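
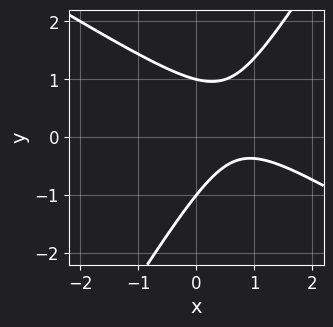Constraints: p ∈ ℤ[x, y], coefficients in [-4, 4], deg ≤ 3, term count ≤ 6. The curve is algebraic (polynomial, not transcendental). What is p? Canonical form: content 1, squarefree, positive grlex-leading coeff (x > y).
2*x^2 + 2*x*y - 2*y^2 - 3*x + 2

Degree: the shape is more complex than any degree-1 curve, so deg p = 2.
Reading off the gridlines: the curve avoids every integer x-axis point in the box; the y-axis gridline crossings are at y ∈ {-1, 1}.
Matching integer coefficients to the picture gives p.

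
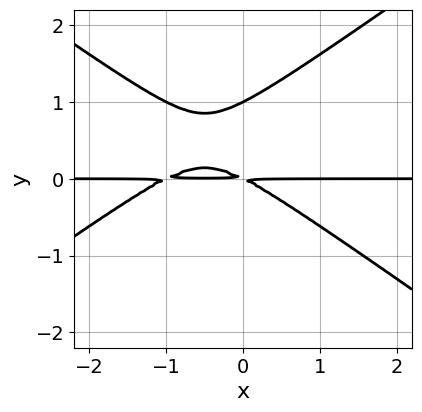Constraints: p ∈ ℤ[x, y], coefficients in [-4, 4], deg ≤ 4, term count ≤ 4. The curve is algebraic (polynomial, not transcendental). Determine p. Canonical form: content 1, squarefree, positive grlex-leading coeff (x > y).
x^2*y - 2*y^3 + x*y + 2*y^2

1. The degree is 3 — a generic line meets the curve in up to 3 points.
2. Against the integer gridlines: it crosses the y-axis at the gridline y = 1; the visible x-axis segment lies entirely on the curve.
3. Together with the visible shape, these determine p as stated.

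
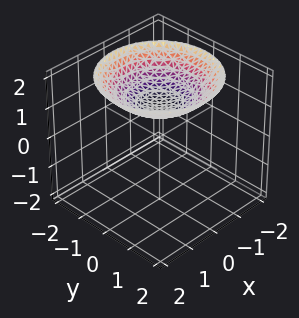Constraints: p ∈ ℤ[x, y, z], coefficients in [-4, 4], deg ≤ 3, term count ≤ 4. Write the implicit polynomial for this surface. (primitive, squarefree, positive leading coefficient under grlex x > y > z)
1. Degree: the shape is more complex than any degree-1 surface, so deg p = 2.
2. By symmetry, every cross-section ⟂ z is a circle, so x, y appear only via x² + y².
3. From the axis intercepts and sections: a circular section at z = 2 has radius between 1 and 2; it crosses the z-axis at the gridline z = 1; it misses every integer gridline on the x-axis.
4. Together with the visible shape, these determine p as stated.

x^2 + y^2 - 3*z + 3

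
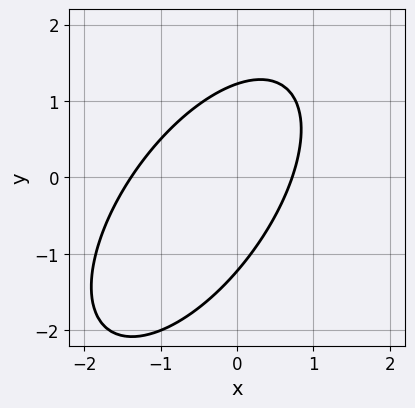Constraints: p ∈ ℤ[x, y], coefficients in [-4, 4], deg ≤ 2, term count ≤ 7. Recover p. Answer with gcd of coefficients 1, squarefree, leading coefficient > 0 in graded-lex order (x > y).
1. deg p = 2.
2. Putting this together gives p.

3*x^2 - 3*x*y + 2*y^2 + 2*x - 3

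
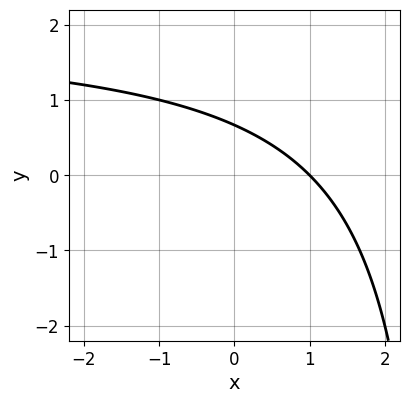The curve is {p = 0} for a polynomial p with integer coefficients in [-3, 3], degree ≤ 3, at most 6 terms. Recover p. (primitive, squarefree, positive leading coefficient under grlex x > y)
x*y - 2*x - 3*y + 2

(a) Degree: no degree-1 curve has this shape, so deg p = 2.
(b) From the visible intercepts: it crosses the x-axis at the gridline x = 1.
(c) Matching integer coefficients to the picture gives p.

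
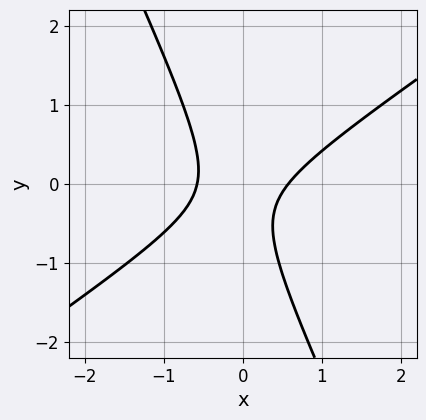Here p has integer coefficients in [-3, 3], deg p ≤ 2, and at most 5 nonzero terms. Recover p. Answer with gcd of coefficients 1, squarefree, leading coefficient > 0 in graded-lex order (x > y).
deg p = 2. A generic line meets the curve in up to 2 points.
Reading off the gridlines: no y-intercept at any integer in the box.
Solving for integer coefficients yields p as stated.

3*x^2 - 3*x*y - 2*y^2 - y - 1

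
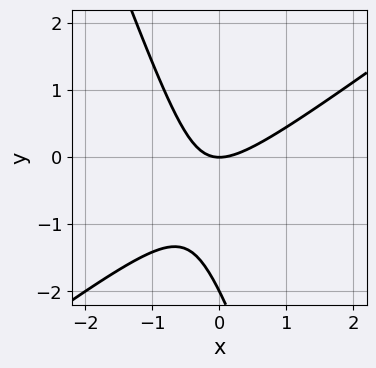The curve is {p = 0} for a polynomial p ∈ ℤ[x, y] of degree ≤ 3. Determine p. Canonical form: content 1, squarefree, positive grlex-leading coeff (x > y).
2*x^2 - 2*x*y - y^2 - 2*y

First, deg p = 2. No degree-1 curve has this shape.
Next, from the visible intercepts: the y-axis gridline crossings are at y ∈ {-2, 0}; it meets the x-axis at x = 0 (among the integer gridlines).
Finally, assembling these constraints gives the stated polynomial.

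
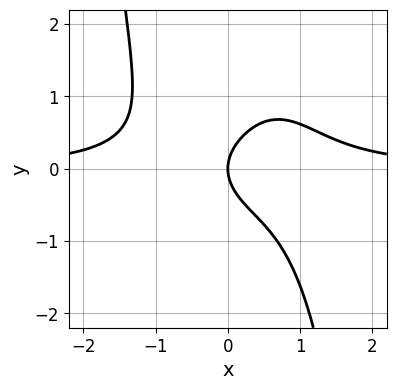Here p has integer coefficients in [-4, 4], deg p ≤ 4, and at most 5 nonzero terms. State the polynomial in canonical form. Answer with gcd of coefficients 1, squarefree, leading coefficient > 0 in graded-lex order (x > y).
x^3*y + y^2 - x

(a) The degree is 4 — the shape is more complex than any degree-3 curve.
(b) From the axis intercepts and sections: one y-axis crossing is at y = 0; it crosses the x-axis at the gridline x = 0.
(c) The integer polynomial consistent with all of this is the stated p.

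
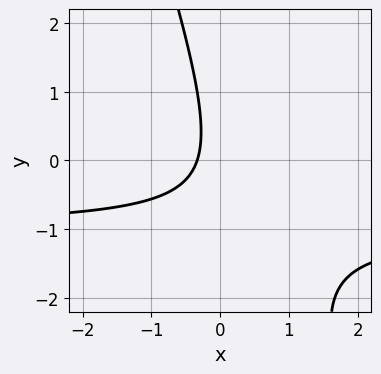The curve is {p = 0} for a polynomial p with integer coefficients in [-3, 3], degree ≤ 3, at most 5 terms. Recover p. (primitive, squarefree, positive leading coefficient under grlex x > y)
(a) Degree: no degree-1 curve has this shape, so deg p = 2.
(b) Observable constraints: no y-intercept at any integer in the box.
(c) Together with the visible shape, these determine p as stated.

3*x*y + y^2 + 3*x + 1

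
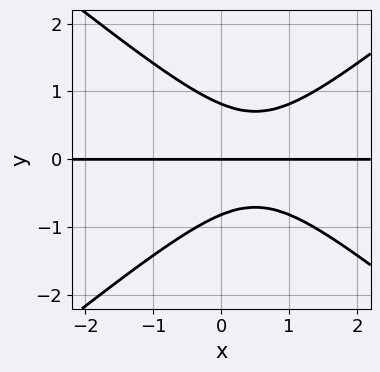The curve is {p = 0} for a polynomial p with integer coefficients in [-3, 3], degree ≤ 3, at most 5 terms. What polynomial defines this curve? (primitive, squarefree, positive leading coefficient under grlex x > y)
(a) deg p = 3.
(b) Against the integer gridlines: every point of the x-axis in the box is on the curve; it crosses the y-axis at the gridline y = 0.
(c) Putting this together gives p.

2*x^2*y - 3*y^3 - 2*x*y + 2*y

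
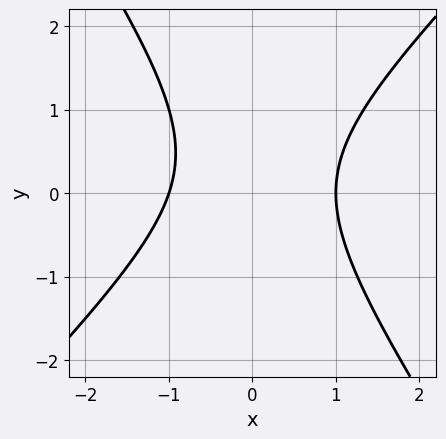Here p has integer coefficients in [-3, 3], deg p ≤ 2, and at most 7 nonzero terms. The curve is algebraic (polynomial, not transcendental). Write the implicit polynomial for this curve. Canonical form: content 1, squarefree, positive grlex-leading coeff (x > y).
3*x^2 - x*y - 2*y^2 + y - 3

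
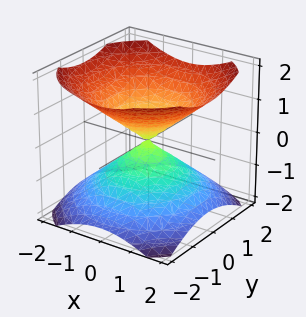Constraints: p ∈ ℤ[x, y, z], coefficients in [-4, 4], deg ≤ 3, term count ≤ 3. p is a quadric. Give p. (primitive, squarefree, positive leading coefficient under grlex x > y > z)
2*x^2 + 2*y^2 - 3*z^2

(a) I count 2 distinct pieces. Treating them together as one polynomial.
(b) deg p = 2. Two nappes meeting at a single point; a quadric.
(c) Symmetries: it's symmetric under z → −z, forcing even powers of z; the z-axis is an axis of rotation, so x and y enter only as x² + y².
(d) From the visible intercepts: it meets the y-axis at y = 0 (among the integer gridlines); a circular section at z = 1 has radius between 1 and 2; it meets the x-axis at x = 0 (among the integer gridlines).
(e) Fitting integer coefficients to these (and the overall shape) gives p.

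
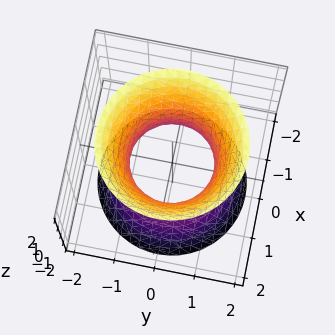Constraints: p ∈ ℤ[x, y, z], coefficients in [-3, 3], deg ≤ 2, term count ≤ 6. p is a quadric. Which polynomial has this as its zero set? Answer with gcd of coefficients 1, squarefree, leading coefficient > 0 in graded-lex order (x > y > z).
First, degree: an hourglass — one-sheet hyperboloid; a quadric, so deg p = 2.
Then, symmetry: the z-axis is an axis of rotation, so x and y enter only as x² + y²; it's symmetric under z → −z, forcing even powers of z.
Then, checking where it meets the axes: the x-axis gridline crossings are at x ∈ {-1, 1}; the y-axis gridline crossings are at y ∈ {-1, 1}; it misses every integer gridline on the z-axis.
Finally, these observations pin down the coefficients.

2*x^2 + 2*y^2 - z^2 - 2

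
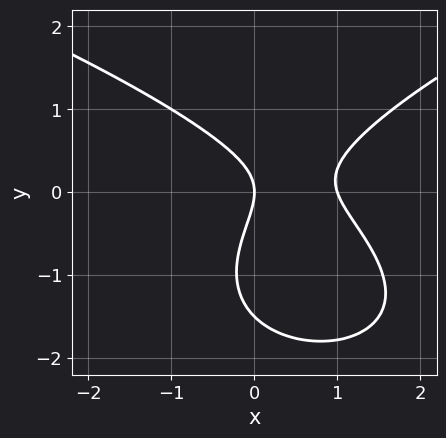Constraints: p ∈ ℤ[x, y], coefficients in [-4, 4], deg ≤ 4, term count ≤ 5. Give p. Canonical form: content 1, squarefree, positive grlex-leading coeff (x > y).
2*y^3 - 3*x^2 - x*y + 3*y^2 + 3*x

(a) deg p = 3.
(b) From the axis intercepts and sections: it meets the y-axis at y = 0 (among the integer gridlines); among the integer gridlines, it crosses the x-axis at x ∈ {0, 1}.
(c) Assembling these constraints gives the stated polynomial.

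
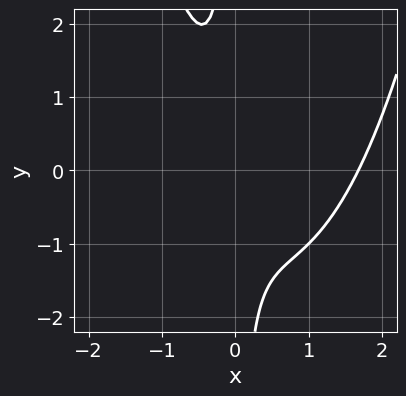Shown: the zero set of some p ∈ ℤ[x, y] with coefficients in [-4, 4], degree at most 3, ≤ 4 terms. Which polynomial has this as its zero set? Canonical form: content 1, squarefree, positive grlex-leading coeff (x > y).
(a) Degree: the shape is more complex than any degree-2 curve, so deg p = 3.
(b) Against the integer gridlines: the curve avoids every integer y-axis point in the box.
(c) Assembling these constraints gives the stated polynomial.

2*x^3 - 3*x^2 - 2*x*y - 1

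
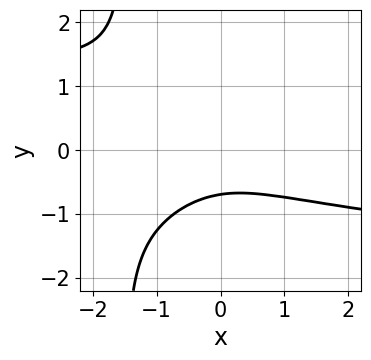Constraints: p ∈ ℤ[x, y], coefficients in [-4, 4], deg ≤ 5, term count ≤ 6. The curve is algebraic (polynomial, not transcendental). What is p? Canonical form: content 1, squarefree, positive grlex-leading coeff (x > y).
First, degree: no degree-3 curve has this shape, so deg p = 4.
Then, against the integer gridlines: it misses every integer gridline on the x-axis.
Finally, assembling these constraints gives the stated polynomial.

2*x*y^3 + 3*y^3 + x^2 + 1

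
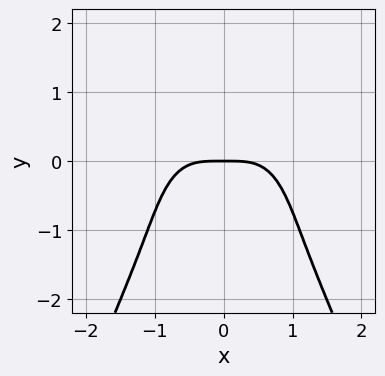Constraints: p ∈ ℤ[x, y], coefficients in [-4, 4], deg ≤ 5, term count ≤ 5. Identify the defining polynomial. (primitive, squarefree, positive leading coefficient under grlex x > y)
3*x^4 + 2*x^2*y + y^3 + 2*y^2 + 3*y

First, degree: a generic line meets the curve in up to 4 points, so deg p = 4.
Next, symmetries: it's symmetric under x → −x, forcing even powers of x.
Then, against the integer gridlines: one y-axis crossing is at y = 0; it meets the x-axis at x = 0 (among the integer gridlines).
Finally, the integer polynomial consistent with all of this is the stated p.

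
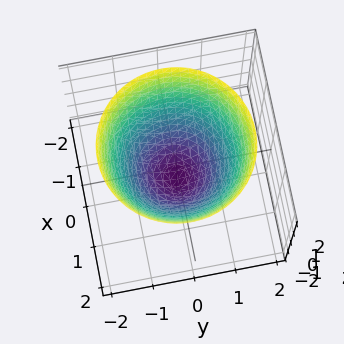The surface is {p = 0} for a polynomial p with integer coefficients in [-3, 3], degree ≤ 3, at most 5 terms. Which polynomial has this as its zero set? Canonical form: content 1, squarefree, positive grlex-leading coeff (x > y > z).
1. deg p = 2. A generic line meets the surface in up to 2 points.
2. Symmetries: the z-axis is an axis of rotation, so x and y enter only as x² + y².
3. From the axis intercepts and sections: the x-axis gridline crossings are at x ∈ {-1, 1}; one z-axis crossing is at z = -1; among the integer gridlines, it crosses the y-axis at y ∈ {-1, 1}; a circular section at z = 2 has radius between 1 and 2.
4. Together with the visible shape, these determine p as stated.

x^2 + y^2 - z - 1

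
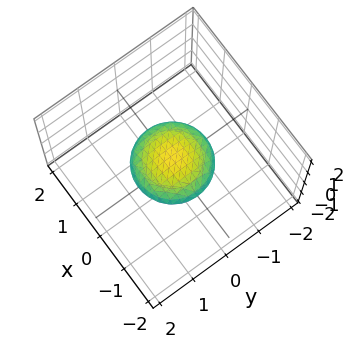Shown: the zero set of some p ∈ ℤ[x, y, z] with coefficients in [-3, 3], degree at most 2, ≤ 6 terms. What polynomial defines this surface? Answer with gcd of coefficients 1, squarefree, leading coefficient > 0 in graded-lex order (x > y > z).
1. Degree: bounded and convex; a quadric, so deg p = 2.
2. Symmetries: rotational symmetry about the z-axis ⇒ p depends on x, y only through x² + y²; the z ↦ −z reflection is a symmetry, so z appears only in even powers.
3. Against the integer gridlines: a circular section at z = 0 has radius exactly 1; among the integer gridlines, it crosses the y-axis at y ∈ {-1, 1}; the x-axis gridline crossings are at x ∈ {-1, 1}.
4. The integer polynomial consistent with all of this is the stated p.

x^2 + y^2 + 3*z^2 - 1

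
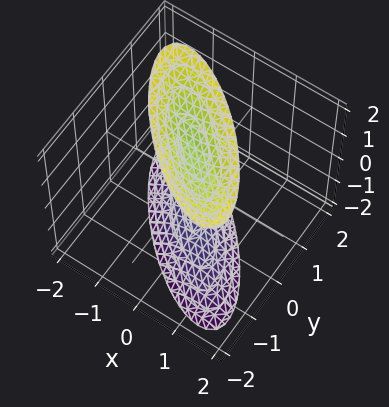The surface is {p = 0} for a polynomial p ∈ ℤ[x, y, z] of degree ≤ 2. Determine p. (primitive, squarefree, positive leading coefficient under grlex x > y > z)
2*x^2 + 3*x*y + 2*y^2 - z^2 + 2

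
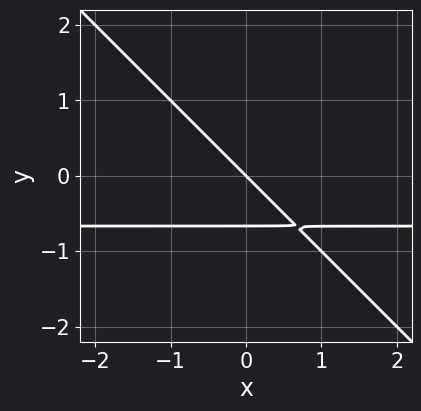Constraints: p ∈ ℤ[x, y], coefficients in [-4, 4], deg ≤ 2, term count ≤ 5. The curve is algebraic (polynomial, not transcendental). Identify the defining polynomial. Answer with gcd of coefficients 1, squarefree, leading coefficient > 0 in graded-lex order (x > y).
3*x*y + 3*y^2 + 2*x + 2*y

1. Degree: a generic line meets the curve in up to 2 points, so deg p = 2.
2. From the visible intercepts: it meets the x-axis at x = 0 (among the integer gridlines); one y-axis crossing is at y = 0.
3. Together with the visible shape, these determine p as stated.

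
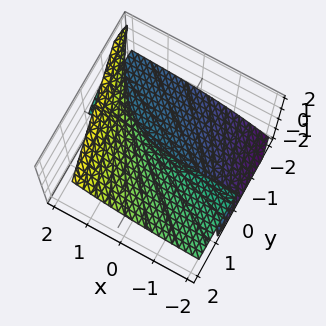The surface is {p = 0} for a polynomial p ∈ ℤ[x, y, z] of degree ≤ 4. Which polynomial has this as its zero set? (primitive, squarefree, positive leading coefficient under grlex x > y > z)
Degree: no degree-2 surface has this shape, so deg p = 3.
Reading off the gridlines: it meets the y-axis at y = 0 (among the integer gridlines); every point of the x-axis in the box is on the surface; it meets the z-axis at z = 0 (among the integer gridlines).
Putting this together gives p.

3*x*z^2 - 3*z^3 + z^2 + 3*y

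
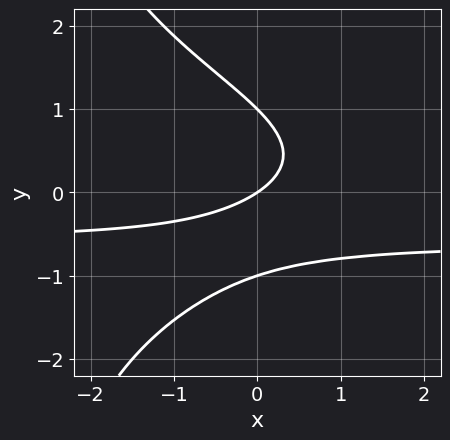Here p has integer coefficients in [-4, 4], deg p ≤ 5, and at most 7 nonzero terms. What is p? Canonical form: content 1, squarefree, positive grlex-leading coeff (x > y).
1. The degree is 4 — a generic line meets the curve in up to 4 points.
2. From the axis intercepts and sections: among the integer gridlines, it crosses the y-axis at y ∈ {-1, 0, 1}; one x-axis crossing is at x = 0.
3. Fitting integer coefficients to these (and the overall shape) gives p.

x*y^3 + 3*y^3 + 3*x*y + 2*x - 3*y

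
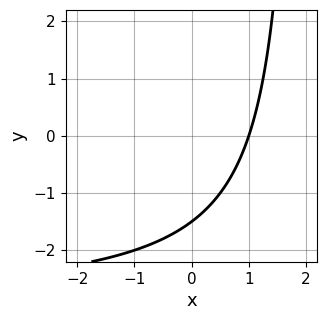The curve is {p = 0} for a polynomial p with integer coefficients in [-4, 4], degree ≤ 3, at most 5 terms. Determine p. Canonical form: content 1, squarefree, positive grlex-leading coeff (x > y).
x*y + 3*x - 2*y - 3

1. deg p = 2. No degree-1 curve has this shape.
2. Reading off the gridlines: it crosses the x-axis at the gridline x = 1.
3. Together with the visible shape, these determine p as stated.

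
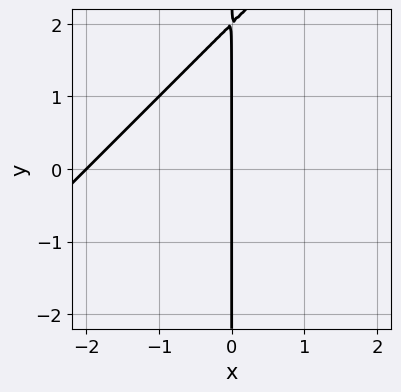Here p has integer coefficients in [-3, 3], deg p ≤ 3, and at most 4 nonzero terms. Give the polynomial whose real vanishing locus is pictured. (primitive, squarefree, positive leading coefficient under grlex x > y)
Degree: a generic line meets the curve in up to 2 points, so deg p = 2.
Against the integer gridlines: the visible y-axis segment lies entirely on the curve; among the integer gridlines, it crosses the x-axis at x ∈ {-2, 0}.
Solving for integer coefficients yields p as stated.

x^2 - x*y + 2*x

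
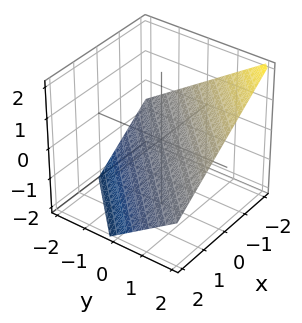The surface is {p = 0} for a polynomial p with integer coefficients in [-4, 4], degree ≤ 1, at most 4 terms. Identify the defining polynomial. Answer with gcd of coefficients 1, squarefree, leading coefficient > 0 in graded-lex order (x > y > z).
Degree: every cross-section is a straight line — this is a plane, so deg p = 1.
Checking where it meets the axes: it meets the x-axis at x = -1 (among the integer gridlines); it meets the y-axis at y = 1 (among the integer gridlines).
Fitting integer coefficients to these (and the overall shape) gives p.

2*x - 2*y + 3*z + 2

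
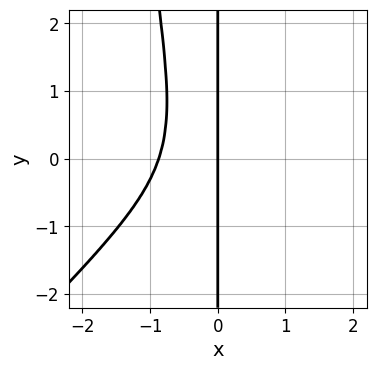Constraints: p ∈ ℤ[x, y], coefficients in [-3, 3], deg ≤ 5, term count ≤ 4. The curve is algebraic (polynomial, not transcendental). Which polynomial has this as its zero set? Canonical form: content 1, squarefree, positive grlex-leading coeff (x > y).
3*x^4 - 3*x^3*y + x*y^2 + 2*x

deg p = 4. The shape is more complex than any degree-3 curve.
Against the integer gridlines: it meets the x-axis at x = 0 (among the integer gridlines); every point of the y-axis in the box is on the curve.
These observations pin down the coefficients.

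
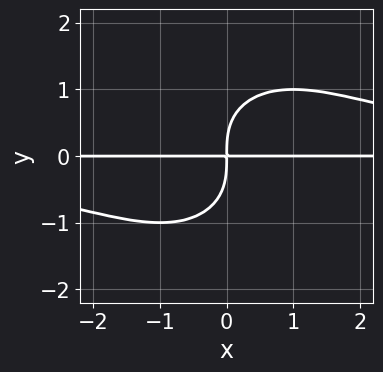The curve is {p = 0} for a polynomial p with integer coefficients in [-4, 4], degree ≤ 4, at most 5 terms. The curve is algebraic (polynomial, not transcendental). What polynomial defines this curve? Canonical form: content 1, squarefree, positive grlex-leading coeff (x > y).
x^2*y^2 + y^4 - 2*x*y

First, the degree is 4 — a generic line meets the curve in up to 4 points.
Next, checking where it meets the axes: the visible x-axis segment lies entirely on the curve.
Finally, putting this together gives p.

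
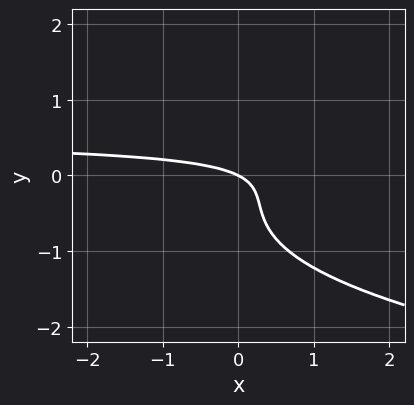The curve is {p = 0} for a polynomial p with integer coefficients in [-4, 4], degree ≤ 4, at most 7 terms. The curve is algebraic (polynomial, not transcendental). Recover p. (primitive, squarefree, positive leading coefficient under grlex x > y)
3*y^3 - 2*x*y + 3*y^2 + x + 2*y

The degree is 3 — a generic line meets the curve in up to 3 points.
Against the integer gridlines: one y-axis crossing is at y = 0; one x-axis crossing is at x = 0.
Fitting integer coefficients to these (and the overall shape) gives p.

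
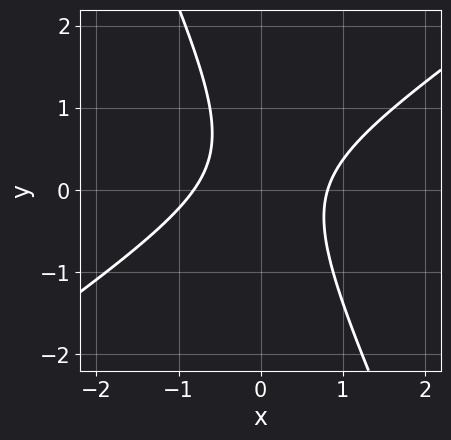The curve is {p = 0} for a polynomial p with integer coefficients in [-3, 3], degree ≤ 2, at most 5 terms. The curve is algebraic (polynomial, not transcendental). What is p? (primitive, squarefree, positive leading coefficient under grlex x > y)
3*x^2 - 3*x*y - 2*y^2 + y - 2

(a) Degree: a generic line meets the curve in up to 2 points, so deg p = 2.
(b) Checking where it meets the axes: the curve avoids every integer y-axis point in the box.
(c) Solving for integer coefficients yields p as stated.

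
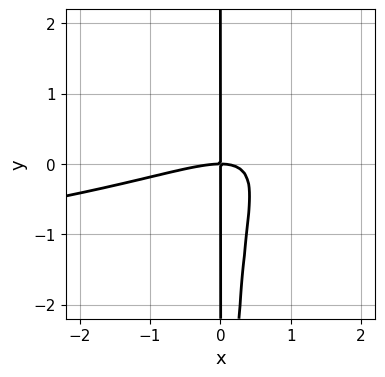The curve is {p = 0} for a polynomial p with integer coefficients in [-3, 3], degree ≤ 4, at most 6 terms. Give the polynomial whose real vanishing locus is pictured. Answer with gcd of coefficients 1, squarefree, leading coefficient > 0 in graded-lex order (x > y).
2*x^2*y^2 + x^3 - 3*x^2*y + 2*x*y

(a) Degree: no degree-3 curve has this shape, so deg p = 4.
(b) From the axis intercepts and sections: it meets the x-axis at x = 0 (among the integer gridlines); every point of the y-axis in the box is on the curve.
(c) Fitting integer coefficients to these (and the overall shape) gives p.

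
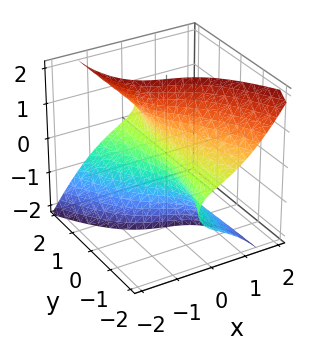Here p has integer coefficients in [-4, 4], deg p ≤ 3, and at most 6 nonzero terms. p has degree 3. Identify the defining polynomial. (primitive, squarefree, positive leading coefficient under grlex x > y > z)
2*x^3 - y^2*z + 2*y*z^2 + 3*x

First, the degree is 3 — the shape is more complex than any degree-2 surface.
Next, reading off the gridlines: every point of the z-axis in the box is on the surface; the visible y-axis segment lies entirely on the surface; it meets the x-axis at x = 0 (among the integer gridlines).
Finally, solving for integer coefficients yields p as stated.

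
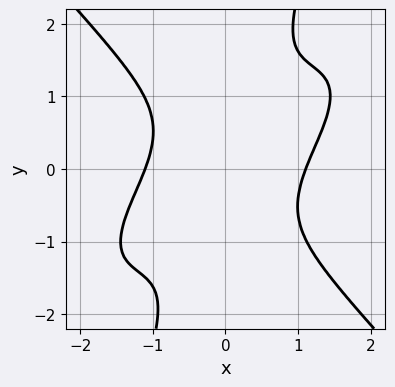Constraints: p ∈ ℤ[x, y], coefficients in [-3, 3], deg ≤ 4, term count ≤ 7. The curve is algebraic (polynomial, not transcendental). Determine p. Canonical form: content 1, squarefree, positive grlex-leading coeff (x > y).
First, deg p = 4. The shape is more complex than any degree-3 curve.
Next, from the axis intercepts and sections: no y-intercept at any integer in the box.
Finally, these observations pin down the coefficients.

2*x^4 - 3*x^3*y + 3*x*y^3 - y^4 - 3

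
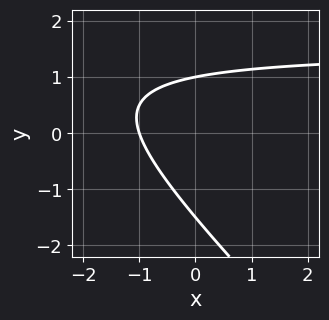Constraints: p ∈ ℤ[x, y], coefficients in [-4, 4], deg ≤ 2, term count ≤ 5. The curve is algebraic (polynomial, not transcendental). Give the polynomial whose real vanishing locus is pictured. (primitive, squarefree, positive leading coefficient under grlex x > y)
First, degree: a generic line meets the curve in up to 2 points, so deg p = 2.
Then, reading off the gridlines: it meets the x-axis at x = -1 (among the integer gridlines); it crosses the y-axis at the gridline y = 1.
Finally, fitting integer coefficients to these (and the overall shape) gives p.

2*x*y + 2*y^2 - 3*x + y - 3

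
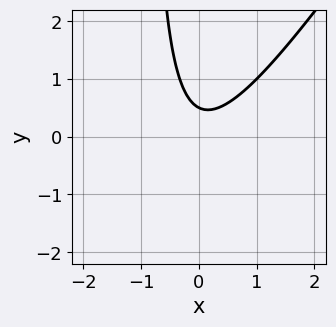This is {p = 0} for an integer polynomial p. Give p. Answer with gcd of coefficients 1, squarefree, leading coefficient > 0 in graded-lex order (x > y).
3*x^2 - 2*x*y - 2*y + 1

deg p = 2. A generic line meets the curve in up to 2 points.
Reading off the gridlines: the curve avoids every integer x-axis point in the box.
Together with the visible shape, these determine p as stated.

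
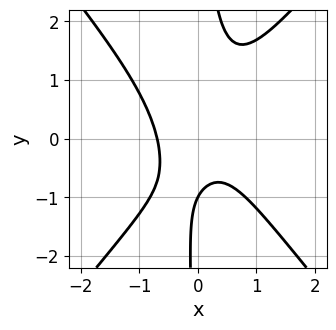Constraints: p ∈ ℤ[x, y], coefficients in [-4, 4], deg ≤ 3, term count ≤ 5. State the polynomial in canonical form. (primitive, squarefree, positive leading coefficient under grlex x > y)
3*x^3 - 2*x*y^2 + y + 1

(a) deg p = 3. No degree-2 curve has this shape.
(b) Observable constraints: it meets the y-axis at y = -1 (among the integer gridlines).
(c) The integer polynomial consistent with all of this is the stated p.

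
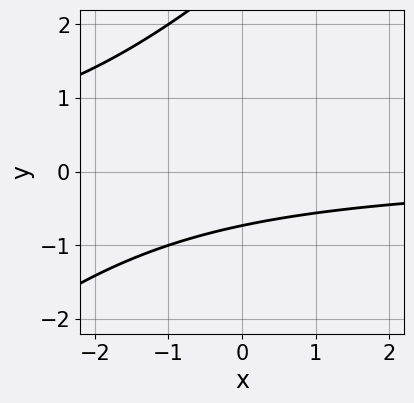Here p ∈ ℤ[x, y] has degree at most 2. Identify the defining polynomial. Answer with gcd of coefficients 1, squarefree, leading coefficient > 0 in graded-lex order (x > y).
First, degree: a generic line meets the curve in up to 2 points, so deg p = 2.
Next, observable constraints: no x-intercept at any integer in the box.
Finally, matching integer coefficients to the picture gives p.

x*y - y^2 + 2*y + 2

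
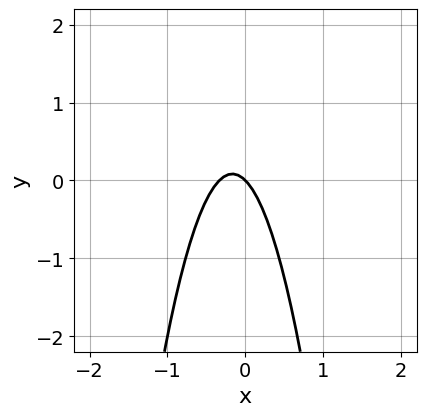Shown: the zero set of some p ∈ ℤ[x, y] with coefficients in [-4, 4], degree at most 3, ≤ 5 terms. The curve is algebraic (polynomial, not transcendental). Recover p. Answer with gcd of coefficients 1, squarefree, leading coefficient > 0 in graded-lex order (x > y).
3*x^2 + x + y

1. The degree is 2 — the shape is more complex than any degree-1 curve.
2. Checking where it meets the axes: it meets the x-axis at x = 0 (among the integer gridlines); one y-axis crossing is at y = 0.
3. Together with the visible shape, these determine p as stated.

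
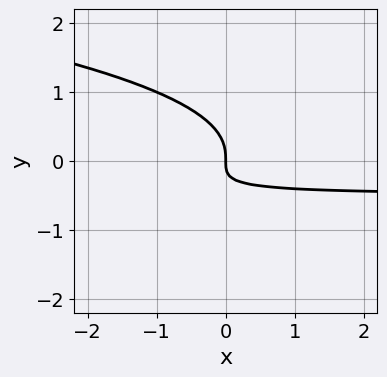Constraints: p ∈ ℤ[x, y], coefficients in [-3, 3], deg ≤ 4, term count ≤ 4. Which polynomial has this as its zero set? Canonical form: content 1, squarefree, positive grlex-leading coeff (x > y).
3*y^3 + 2*x*y + x

(a) The degree is 3 — no degree-2 curve has this shape.
(b) From the visible intercepts: one y-axis crossing is at y = 0; it meets the x-axis at x = 0 (among the integer gridlines).
(c) Together with the visible shape, these determine p as stated.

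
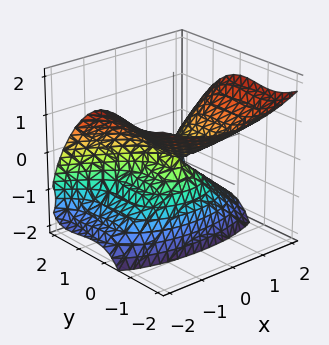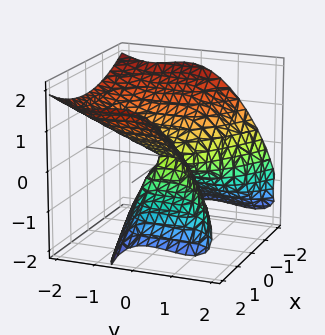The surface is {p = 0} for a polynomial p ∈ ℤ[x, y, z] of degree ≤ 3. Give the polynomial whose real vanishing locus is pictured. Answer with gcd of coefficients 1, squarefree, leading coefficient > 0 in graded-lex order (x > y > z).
2*y^3 + 3*y^2*z + y*z^2 - 2*x^2 + 3*z^2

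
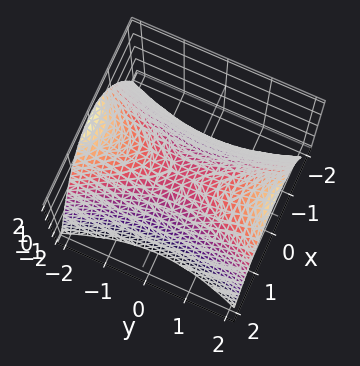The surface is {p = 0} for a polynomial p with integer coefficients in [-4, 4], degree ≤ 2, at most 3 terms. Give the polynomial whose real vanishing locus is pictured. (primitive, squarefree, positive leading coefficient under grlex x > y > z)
3*x^2 - y^2 + 3*z

First, deg p = 2. A saddle surface; a quadric.
Next, symmetries: the x ↦ −x reflection is a symmetry, so x appears only in even powers; mirror symmetry y ↦ −y ⇒ only even powers of y.
Then, checking where it meets the axes: it crosses the x-axis at the gridline x = 0; it meets the y-axis at y = 0 (among the integer gridlines).
Finally, solving for integer coefficients yields p as stated.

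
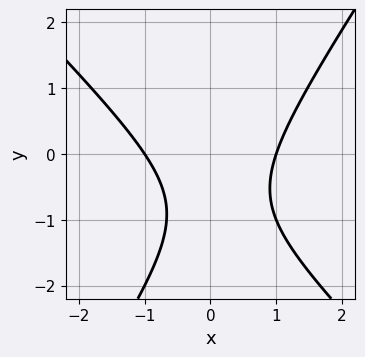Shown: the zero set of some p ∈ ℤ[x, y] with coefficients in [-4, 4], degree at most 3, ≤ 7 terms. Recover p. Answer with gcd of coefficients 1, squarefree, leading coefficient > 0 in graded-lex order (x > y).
3*x^2 + x*y - 2*y^2 - 3*y - 3

First, the degree is 2 — a generic line meets the curve in up to 2 points.
Next, checking where it meets the axes: the curve avoids every integer y-axis point in the box; among the integer gridlines, it crosses the x-axis at x ∈ {-1, 1}.
Finally, these observations pin down the coefficients.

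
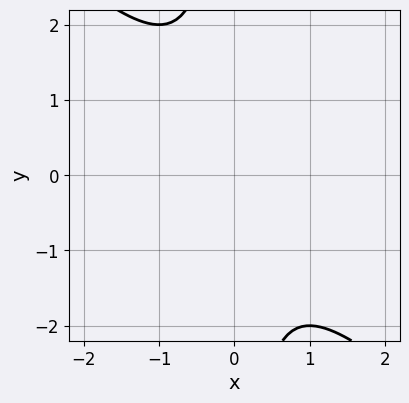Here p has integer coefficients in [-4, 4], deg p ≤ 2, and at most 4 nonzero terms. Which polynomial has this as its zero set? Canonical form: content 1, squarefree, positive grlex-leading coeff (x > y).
x^2 + x*y + 1

The degree is 2 — a generic line meets the curve in up to 2 points.
From the visible intercepts: no x-intercept at any integer in the box; the curve avoids every integer y-axis point in the box.
Assembling these constraints gives the stated polynomial.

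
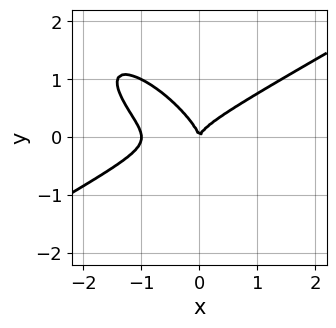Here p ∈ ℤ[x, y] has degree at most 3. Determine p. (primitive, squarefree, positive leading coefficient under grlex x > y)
First, the degree is 3 — no degree-2 curve has this shape.
Next, against the integer gridlines: among the integer gridlines, it crosses the x-axis at x ∈ {-1, 0}; it meets the y-axis at y = 0 (among the integer gridlines).
Finally, fitting integer coefficients to these (and the overall shape) gives p.

x^3 - 2*x*y^2 - 2*y^3 + x^2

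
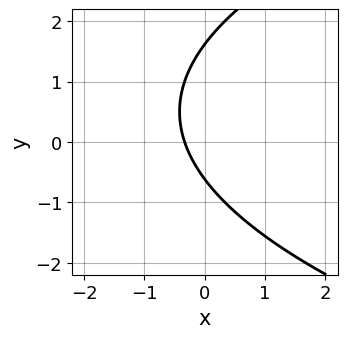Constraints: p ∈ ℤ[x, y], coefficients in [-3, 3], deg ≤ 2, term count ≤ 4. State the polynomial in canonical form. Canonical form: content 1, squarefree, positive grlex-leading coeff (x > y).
Degree: the shape is more complex than any degree-1 curve, so deg p = 2.
Matching integer coefficients to the picture gives p.

y^2 - 3*x - y - 1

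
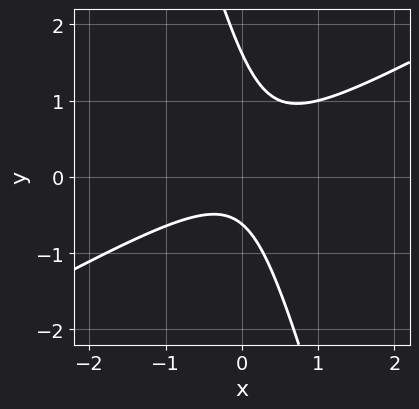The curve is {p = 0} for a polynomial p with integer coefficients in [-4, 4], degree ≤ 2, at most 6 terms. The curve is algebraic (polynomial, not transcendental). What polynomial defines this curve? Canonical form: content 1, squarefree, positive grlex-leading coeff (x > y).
First, deg p = 2. A generic line meets the curve in up to 2 points.
Then, checking where it meets the axes: it misses every integer gridline on the x-axis.
Finally, assembling these constraints gives the stated polynomial.

2*x^2 - 3*x*y - y^2 + y + 1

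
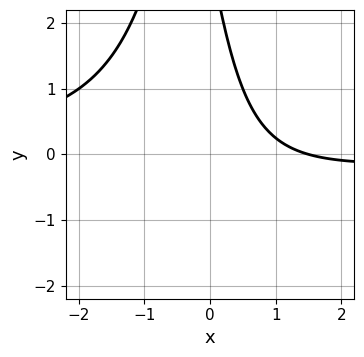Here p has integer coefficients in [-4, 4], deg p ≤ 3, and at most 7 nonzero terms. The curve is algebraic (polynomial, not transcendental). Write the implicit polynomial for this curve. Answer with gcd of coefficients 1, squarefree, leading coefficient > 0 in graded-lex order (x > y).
2*x^2*y + x*y + 2*x + y - 3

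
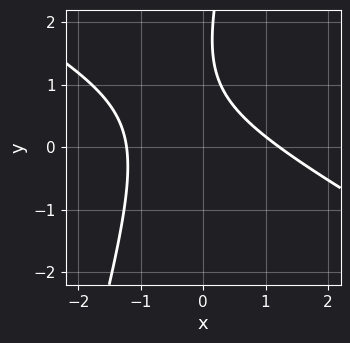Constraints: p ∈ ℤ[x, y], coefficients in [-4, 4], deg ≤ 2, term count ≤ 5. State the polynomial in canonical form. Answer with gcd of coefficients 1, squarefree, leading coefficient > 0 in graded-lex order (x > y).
First, degree: the shape is more complex than any degree-1 curve, so deg p = 2.
Then, checking where it meets the axes: it misses every integer gridline on the y-axis.
Finally, solving for integer coefficients yields p as stated.

2*x^2 + 3*x*y - y^2 + 3*y - 3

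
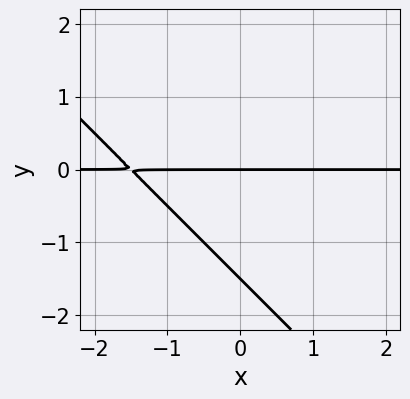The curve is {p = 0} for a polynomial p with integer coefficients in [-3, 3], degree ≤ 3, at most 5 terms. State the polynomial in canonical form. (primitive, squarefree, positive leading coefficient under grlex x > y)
2*x*y + 2*y^2 + 3*y

First, the degree is 2 — no degree-1 curve has this shape.
Next, from the axis intercepts and sections: every point of the x-axis in the box is on the curve; one y-axis crossing is at y = 0.
Finally, assembling these constraints gives the stated polynomial.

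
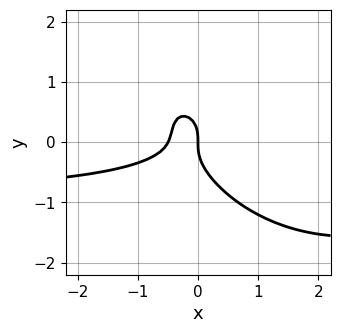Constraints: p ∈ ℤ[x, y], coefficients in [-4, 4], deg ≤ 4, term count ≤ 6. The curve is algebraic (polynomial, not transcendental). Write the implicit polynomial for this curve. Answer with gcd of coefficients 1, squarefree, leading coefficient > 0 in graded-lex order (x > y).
2*x^2*y + 2*x*y^2 + 2*y^3 + 2*x^2 + x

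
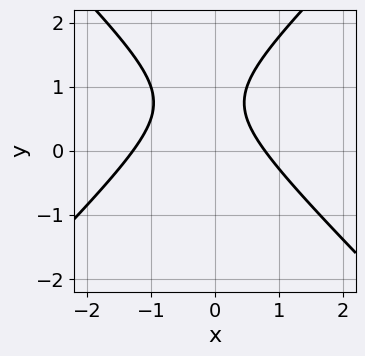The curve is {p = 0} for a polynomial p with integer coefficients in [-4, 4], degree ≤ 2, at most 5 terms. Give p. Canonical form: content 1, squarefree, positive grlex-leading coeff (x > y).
(a) Degree: the shape is more complex than any degree-1 curve, so deg p = 2.
(b) From the axis intercepts and sections: the curve avoids every integer y-axis point in the box.
(c) These observations pin down the coefficients.

2*x^2 - 2*y^2 + x + 3*y - 2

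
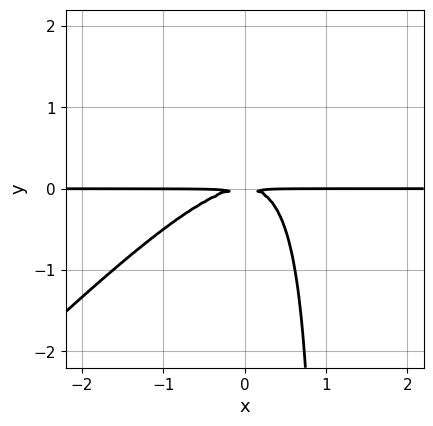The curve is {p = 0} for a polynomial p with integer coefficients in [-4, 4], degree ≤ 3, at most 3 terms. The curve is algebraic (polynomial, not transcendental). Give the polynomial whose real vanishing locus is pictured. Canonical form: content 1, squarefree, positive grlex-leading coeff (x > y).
Degree: a generic line meets the curve in up to 3 points, so deg p = 3.
Observable constraints: the visible x-axis segment lies entirely on the curve.
Putting this together gives p.

x^2*y - x*y^2 + y^2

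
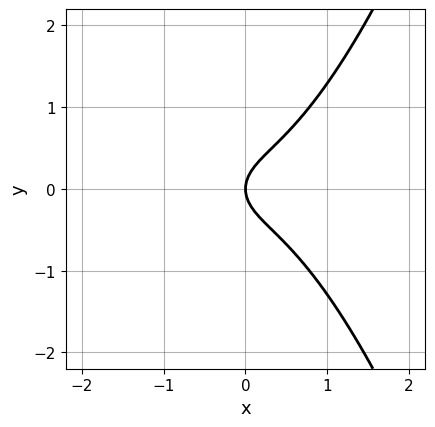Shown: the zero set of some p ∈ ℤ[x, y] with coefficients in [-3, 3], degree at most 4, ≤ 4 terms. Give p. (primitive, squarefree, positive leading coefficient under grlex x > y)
3*x^3 - 3*y^2 + 2*x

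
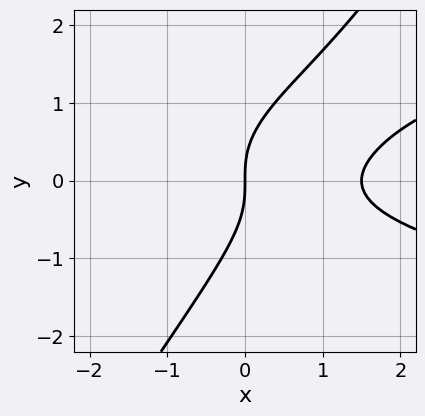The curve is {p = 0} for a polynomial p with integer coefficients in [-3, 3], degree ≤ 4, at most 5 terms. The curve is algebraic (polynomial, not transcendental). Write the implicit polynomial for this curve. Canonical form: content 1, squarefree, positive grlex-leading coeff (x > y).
3*x*y^2 - 2*y^3 - 2*x^2 + 3*x

1. deg p = 3.
2. Against the integer gridlines: one x-axis crossing is at x = 0; it crosses the y-axis at the gridline y = 0.
3. Putting this together gives p.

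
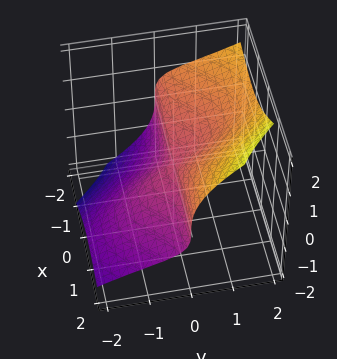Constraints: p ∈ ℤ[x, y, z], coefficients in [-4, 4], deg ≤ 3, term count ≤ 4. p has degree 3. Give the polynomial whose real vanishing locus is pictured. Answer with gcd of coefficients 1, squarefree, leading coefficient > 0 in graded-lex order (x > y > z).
1. deg p = 3. A generic line meets the surface in up to 3 points.
2. Observable constraints: it meets the y-axis at y = 0 (among the integer gridlines); it meets the z-axis at z = 0 (among the integer gridlines).
3. Together with the visible shape, these determine p as stated. Check: (2, 0, 0) on the x-axis lies on the surface, and p(2, 0, 0) = 0. ✓

2*x^2*y + 3*x*y*z + y^3 - 3*z^3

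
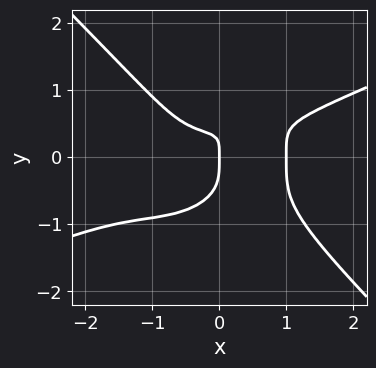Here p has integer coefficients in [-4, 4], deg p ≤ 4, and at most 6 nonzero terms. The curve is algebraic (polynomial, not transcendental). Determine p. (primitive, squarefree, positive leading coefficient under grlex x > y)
x^4 - 2*x^3*y - 3*y^4 + 2*x*y - x

First, the degree is 4 — a generic line meets the curve in up to 4 points.
Next, reading off the gridlines: among the integer gridlines, it crosses the x-axis at x ∈ {0, 1}; one y-axis crossing is at y = 0.
Finally, together with the visible shape, these determine p as stated.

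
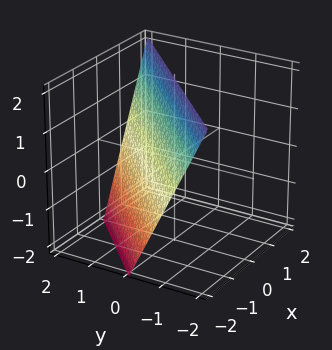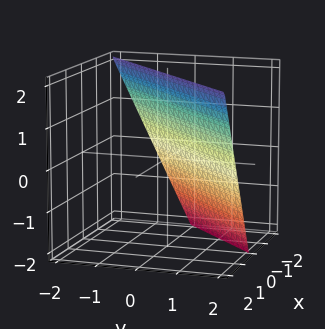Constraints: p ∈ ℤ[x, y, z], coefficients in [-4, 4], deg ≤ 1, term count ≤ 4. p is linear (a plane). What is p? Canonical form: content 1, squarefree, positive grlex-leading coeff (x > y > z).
1. Degree: every cross-section is a straight line — this is a plane, so deg p = 1.
2. From the visible intercepts: it meets the z-axis at z = 2 (among the integer gridlines); it meets the x-axis at x = -1 (among the integer gridlines); it crosses the y-axis at the gridline y = 1.
3. These observations pin down the coefficients.

2*x - 2*y - z + 2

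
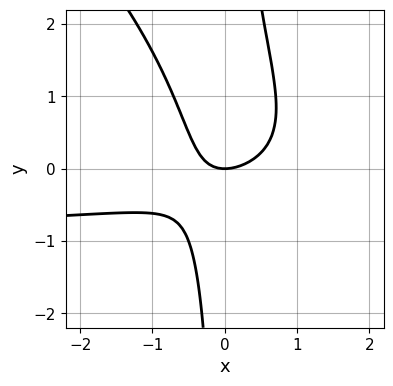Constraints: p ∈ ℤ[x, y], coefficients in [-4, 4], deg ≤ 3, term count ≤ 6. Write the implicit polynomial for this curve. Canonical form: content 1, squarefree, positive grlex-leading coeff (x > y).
x^2*y + x*y^2 + x^2 - x*y - y

Degree: no degree-2 curve has this shape, so deg p = 3.
Observable constraints: it crosses the x-axis at the gridline x = 0; it meets the y-axis at y = 0 (among the integer gridlines).
Solving for integer coefficients yields p as stated.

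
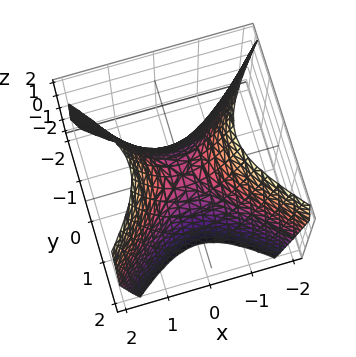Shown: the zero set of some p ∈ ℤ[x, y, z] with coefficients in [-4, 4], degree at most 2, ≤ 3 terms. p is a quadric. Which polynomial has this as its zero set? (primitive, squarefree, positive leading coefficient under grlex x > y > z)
3*x^2 - 3*y^2 - 2*z

Degree: a hyperbolic paraboloid; a quadric, so deg p = 2.
Symmetries: the y ↦ −y reflection is a symmetry, so y appears only in even powers; mirror symmetry x ↦ −x ⇒ only even powers of x.
Reading off the gridlines: it crosses the x-axis at the gridline x = 0; one z-axis crossing is at z = 0.
Solving for integer coefficients yields p as stated.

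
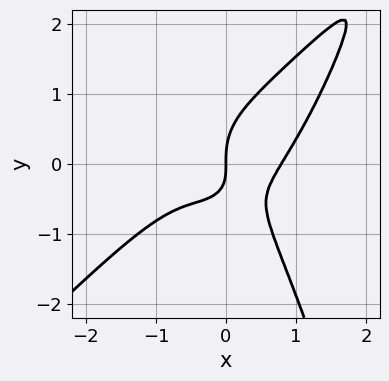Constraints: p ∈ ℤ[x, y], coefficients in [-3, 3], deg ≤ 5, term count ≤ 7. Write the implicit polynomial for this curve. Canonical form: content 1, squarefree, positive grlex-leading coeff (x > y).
2*x^4 - 2*x^3*y + y^3 - x*y - x

(a) deg p = 4.
(b) Checking where it meets the axes: one x-axis crossing is at x = 0; one y-axis crossing is at y = 0.
(c) Putting this together gives p.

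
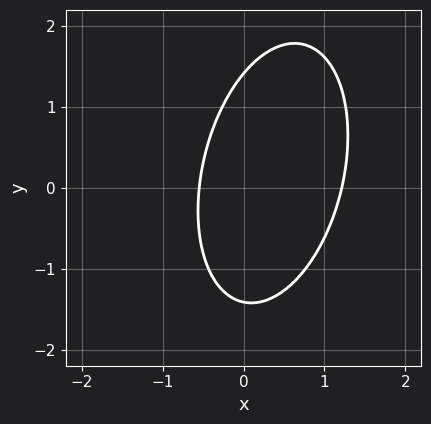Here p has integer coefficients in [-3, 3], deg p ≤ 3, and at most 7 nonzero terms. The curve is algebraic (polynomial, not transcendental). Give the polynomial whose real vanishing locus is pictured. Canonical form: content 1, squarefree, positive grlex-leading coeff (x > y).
deg p = 2. The shape is more complex than any degree-1 curve.
Matching integer coefficients to the picture gives p.

3*x^2 - x*y + y^2 - 2*x - 2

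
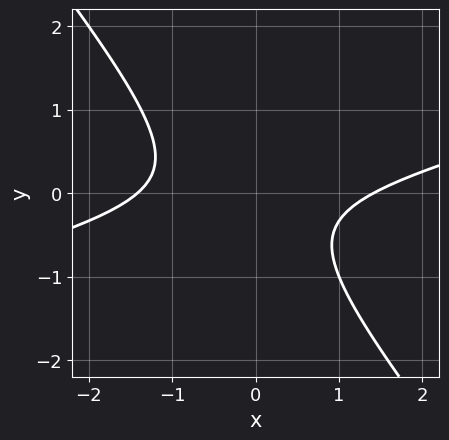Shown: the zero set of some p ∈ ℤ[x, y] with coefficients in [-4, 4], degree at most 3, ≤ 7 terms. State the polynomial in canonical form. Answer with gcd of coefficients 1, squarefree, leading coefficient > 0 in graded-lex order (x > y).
x^2 - 3*x*y - 3*y^2 - y - 2

1. Degree: no degree-1 curve has this shape, so deg p = 2.
2. Against the integer gridlines: the curve avoids every integer y-axis point in the box.
3. The integer polynomial consistent with all of this is the stated p.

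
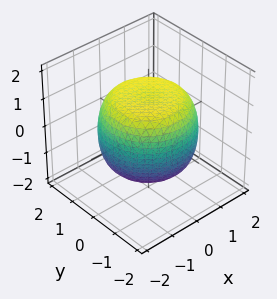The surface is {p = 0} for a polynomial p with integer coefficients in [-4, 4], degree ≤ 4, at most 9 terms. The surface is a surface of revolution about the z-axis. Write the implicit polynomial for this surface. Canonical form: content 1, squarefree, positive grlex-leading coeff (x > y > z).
x^4 + 2*x^2*y^2 + y^4 - x^2 - y^2 + 2*z^2 - 3

(a) deg p = 4. No degree-3 surface has this shape.
(b) Symmetry: the z-axis is an axis of rotation, so x and y enter only as x² + y².
(c) Checking where it meets the axes: a circular section at z = 1 has radius between 1 and 2.
(d) Solving for integer coefficients yields p as stated.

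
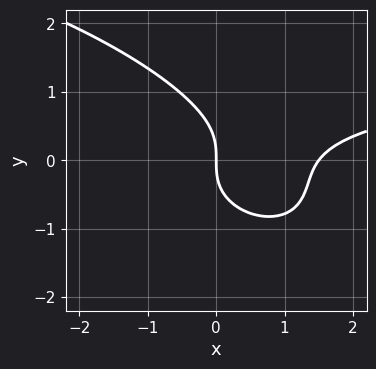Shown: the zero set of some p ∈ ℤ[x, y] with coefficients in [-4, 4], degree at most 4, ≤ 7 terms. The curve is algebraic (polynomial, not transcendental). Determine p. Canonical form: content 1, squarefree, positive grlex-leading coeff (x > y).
x^2*y + 2*x*y^2 + 3*y^3 - 2*x^2 + 3*x

The degree is 3 — no degree-2 curve has this shape.
Reading off the gridlines: one x-axis crossing is at x = 0; it crosses the y-axis at the gridline y = 0.
Assembling these constraints gives the stated polynomial.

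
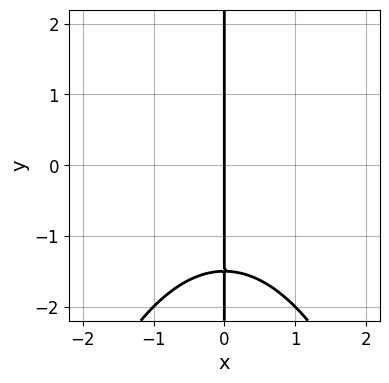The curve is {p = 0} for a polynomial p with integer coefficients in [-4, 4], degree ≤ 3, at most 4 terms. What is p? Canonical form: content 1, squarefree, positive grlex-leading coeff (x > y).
x^3 + 2*x*y + 3*x

First, degree: no degree-2 curve has this shape, so deg p = 3.
Then, from the axis intercepts and sections: every point of the y-axis in the box is on the curve; one x-axis crossing is at x = 0.
Finally, the integer polynomial consistent with all of this is the stated p.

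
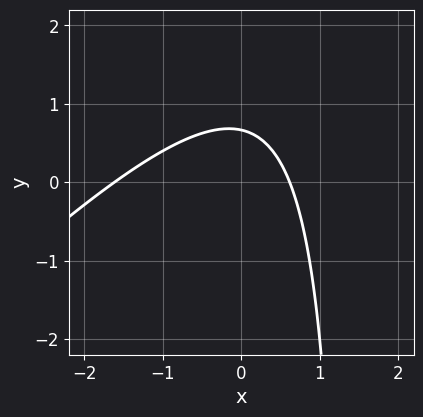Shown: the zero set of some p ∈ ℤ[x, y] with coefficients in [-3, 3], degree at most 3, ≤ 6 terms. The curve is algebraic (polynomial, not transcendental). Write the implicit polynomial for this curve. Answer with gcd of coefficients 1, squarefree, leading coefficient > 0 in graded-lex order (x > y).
2*x^2 - 2*x*y + 2*x + 3*y - 2

deg p = 2. A generic line meets the curve in up to 2 points.
The integer polynomial consistent with all of this is the stated p.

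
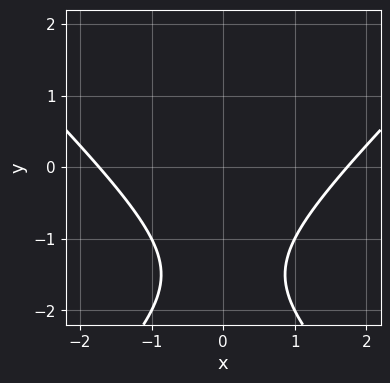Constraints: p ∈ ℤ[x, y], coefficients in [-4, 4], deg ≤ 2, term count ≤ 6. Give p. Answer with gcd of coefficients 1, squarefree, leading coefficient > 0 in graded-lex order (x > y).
1. deg p = 2.
2. Symmetries: the x ↦ −x reflection is a symmetry, so x appears only in even powers.
3. Observable constraints: it misses every integer gridline on the y-axis.
4. Putting this together gives p.

x^2 - y^2 - 3*y - 3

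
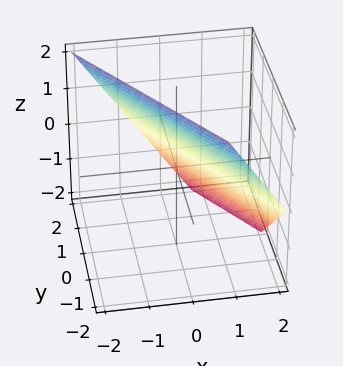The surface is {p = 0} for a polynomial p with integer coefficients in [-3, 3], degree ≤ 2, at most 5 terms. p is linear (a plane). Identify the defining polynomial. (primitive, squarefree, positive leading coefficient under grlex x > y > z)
The degree is 1 — every cross-section is a straight line — this is a plane.
From the visible intercepts: it meets the z-axis at z = 1 (among the integer gridlines); it meets the y-axis at y = 1 (among the integer gridlines).
Fitting integer coefficients to these (and the overall shape) gives p.

3*x + 2*y + 2*z - 2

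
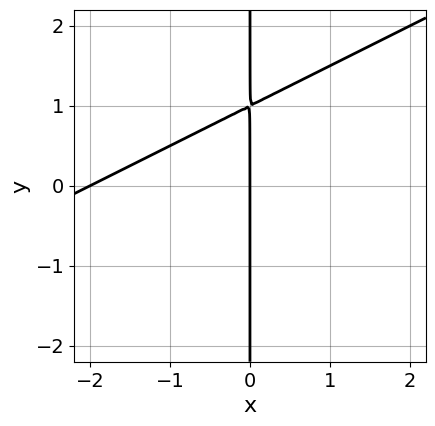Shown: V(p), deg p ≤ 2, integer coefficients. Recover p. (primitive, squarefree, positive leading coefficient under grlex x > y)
x^2 - 2*x*y + 2*x

First, the degree is 2 — the shape is more complex than any degree-1 curve.
Next, reading off the gridlines: the x-axis gridline crossings are at x ∈ {-2, 0}; the visible y-axis segment lies entirely on the curve.
Finally, matching integer coefficients to the picture gives p.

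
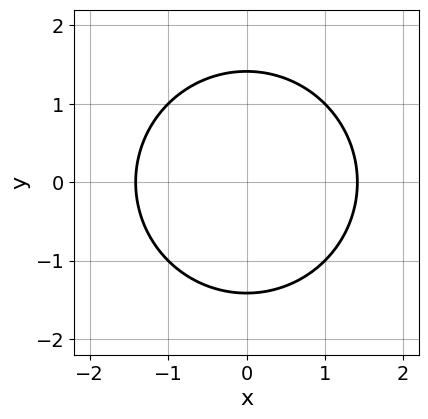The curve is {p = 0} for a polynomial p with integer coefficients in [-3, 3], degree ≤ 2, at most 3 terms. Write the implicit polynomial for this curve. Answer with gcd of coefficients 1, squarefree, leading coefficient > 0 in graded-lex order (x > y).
(a) The degree is 2 — a generic line meets the curve in up to 2 points.
(b) Symmetries: the x ↦ −x reflection is a symmetry, so x appears only in even powers; it's symmetric under y → −y, forcing even powers of y.
(c) Assembling these constraints gives the stated polynomial.

x^2 + y^2 - 2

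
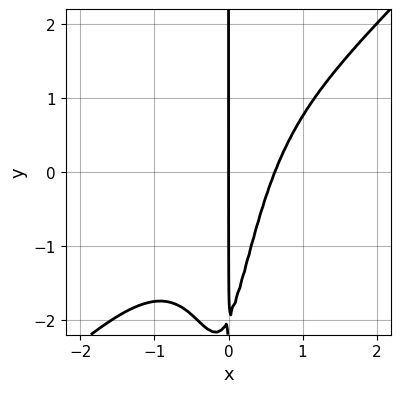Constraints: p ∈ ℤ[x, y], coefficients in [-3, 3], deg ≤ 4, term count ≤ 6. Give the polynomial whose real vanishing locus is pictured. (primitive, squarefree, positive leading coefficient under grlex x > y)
3*x^4 - 3*x^3*y + 2*x^2 - x*y - 2*x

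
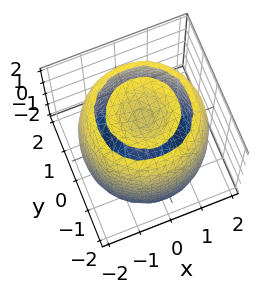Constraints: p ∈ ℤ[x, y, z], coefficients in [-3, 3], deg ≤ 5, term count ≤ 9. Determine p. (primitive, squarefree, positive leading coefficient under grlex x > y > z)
x^4 + 2*x^2*y^2 + y^4 - 3*x^2 - 3*y^2 + z^2 - 2

First, the picture has 2 separate pieces.
Next, the degree is 4 — a generic line meets the surface in up to 4 points.
Then, symmetries: the surface is invariant under rotation about z: p = q(x² + y², z).
Then, reading off the gridlines: a circular section at z = -1 has radius between 1 and 2.
Finally, the integer polynomial consistent with all of this is the stated p.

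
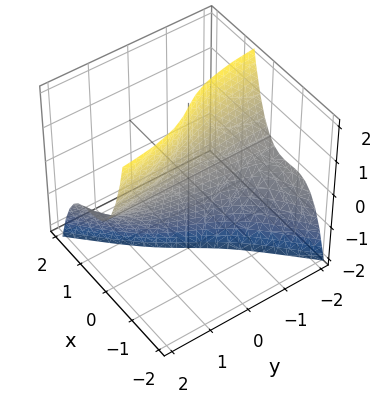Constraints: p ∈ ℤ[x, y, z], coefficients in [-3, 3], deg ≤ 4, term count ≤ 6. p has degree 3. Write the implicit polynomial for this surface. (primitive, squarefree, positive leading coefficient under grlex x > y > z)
2*x^3 - 2*x^2*y + y*z + 3*x

(a) Degree: a generic line meets the surface in up to 3 points, so deg p = 3.
(b) Reading off the gridlines: the visible y-axis segment lies entirely on the surface; one x-axis crossing is at x = 0; the visible z-axis segment lies entirely on the surface.
(c) Matching integer coefficients to the picture gives p.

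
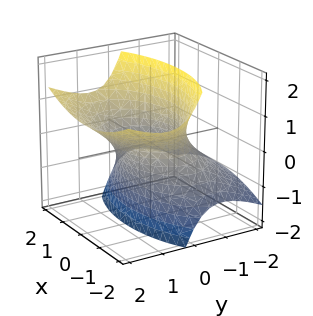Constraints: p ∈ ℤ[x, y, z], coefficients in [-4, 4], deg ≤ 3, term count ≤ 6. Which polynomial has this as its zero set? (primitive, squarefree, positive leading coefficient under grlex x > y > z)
First, deg p = 2.
Then, against the integer gridlines: the surface avoids every integer z-axis point in the box; the y-axis gridline crossings are at y ∈ {-1, 1}.
Finally, fitting integer coefficients to these (and the overall shape) gives p.

x^2 + 2*y^2 - 3*y*z - z^2 - 2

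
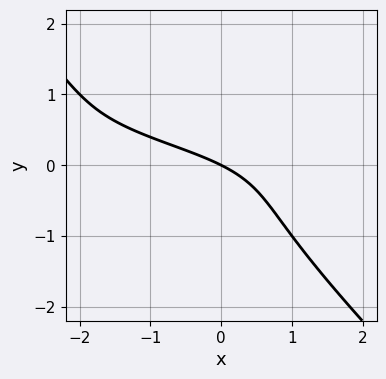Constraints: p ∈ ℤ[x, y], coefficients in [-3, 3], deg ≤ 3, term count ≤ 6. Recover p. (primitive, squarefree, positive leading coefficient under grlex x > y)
First, the degree is 3 — a generic line meets the curve in up to 3 points.
Then, from the visible intercepts: one y-axis crossing is at y = 0; one x-axis crossing is at x = 0.
Finally, matching integer coefficients to the picture gives p.

2*x*y^2 + 2*y^3 - x*y + x + 2*y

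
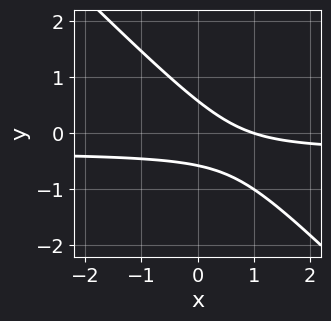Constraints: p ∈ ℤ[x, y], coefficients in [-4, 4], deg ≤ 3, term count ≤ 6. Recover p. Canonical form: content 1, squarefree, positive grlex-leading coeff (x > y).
1. The degree is 2 — a generic line meets the curve in up to 2 points.
2. Checking where it meets the axes: one x-axis crossing is at x = 1.
3. Together with the visible shape, these determine p as stated.

3*x*y + 3*y^2 + x - 1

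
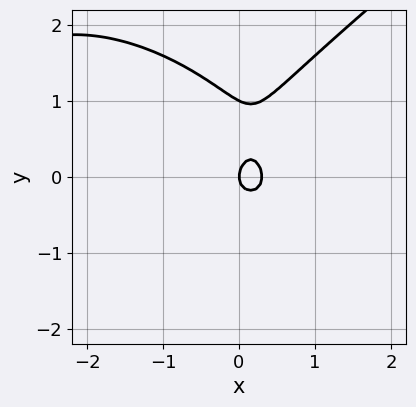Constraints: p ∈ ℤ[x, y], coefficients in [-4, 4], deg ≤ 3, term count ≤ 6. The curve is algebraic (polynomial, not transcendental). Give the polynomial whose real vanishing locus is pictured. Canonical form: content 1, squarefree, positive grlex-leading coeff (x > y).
x^3 - 2*y^3 + 3*x^2 + 2*y^2 - x

1. deg p = 3. A generic line meets the curve in up to 3 points.
2. From the axis intercepts and sections: it meets the x-axis at x = 0 (among the integer gridlines); the y-axis gridline crossings are at y ∈ {0, 1}.
3. Matching integer coefficients to the picture gives p.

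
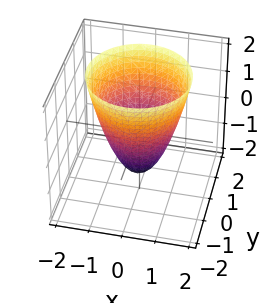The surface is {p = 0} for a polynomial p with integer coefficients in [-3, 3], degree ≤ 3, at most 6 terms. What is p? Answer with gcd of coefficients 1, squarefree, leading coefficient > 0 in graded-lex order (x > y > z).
3*x^2 + 3*y^2 - 2*z - 3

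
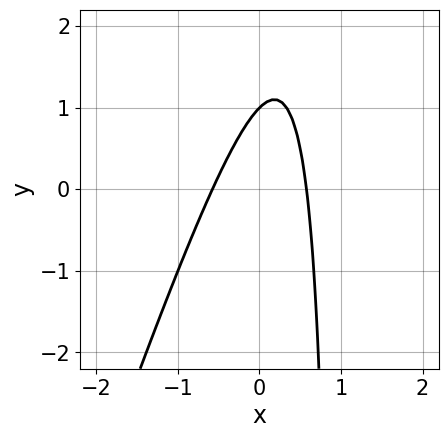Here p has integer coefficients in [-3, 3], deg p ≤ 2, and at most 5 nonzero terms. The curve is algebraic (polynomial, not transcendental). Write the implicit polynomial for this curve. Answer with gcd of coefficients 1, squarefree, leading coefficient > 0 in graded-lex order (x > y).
3*x^2 - x*y + y - 1

First, deg p = 2. A generic line meets the curve in up to 2 points.
Next, against the integer gridlines: it meets the y-axis at y = 1 (among the integer gridlines).
Finally, fitting integer coefficients to these (and the overall shape) gives p.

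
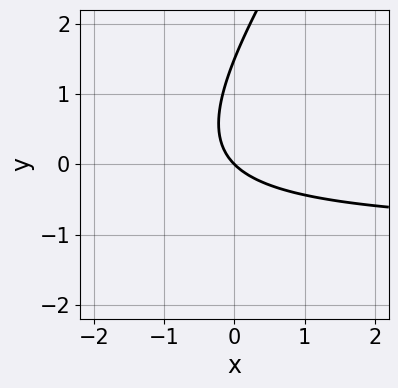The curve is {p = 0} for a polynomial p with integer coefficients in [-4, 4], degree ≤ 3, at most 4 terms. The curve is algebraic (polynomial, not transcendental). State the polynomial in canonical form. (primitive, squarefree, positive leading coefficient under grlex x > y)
The degree is 2 — no degree-1 curve has this shape.
From the axis intercepts and sections: it meets the y-axis at y = 0 (among the integer gridlines); one x-axis crossing is at x = 0.
Assembling these constraints gives the stated polynomial.

3*x*y - 2*y^2 + 3*x + 3*y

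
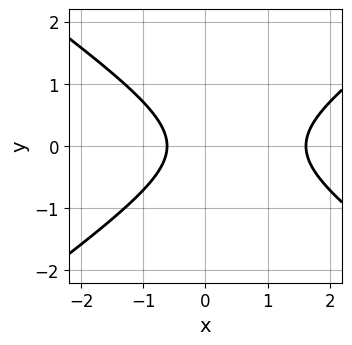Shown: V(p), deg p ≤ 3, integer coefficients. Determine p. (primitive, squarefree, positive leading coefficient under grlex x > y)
x^2 - 2*y^2 - x - 1

First, deg p = 2. The shape is more complex than any degree-1 curve.
Next, symmetries: the y ↦ −y reflection is a symmetry, so y appears only in even powers.
Next, from the axis intercepts and sections: it misses every integer gridline on the y-axis.
Finally, matching integer coefficients to the picture gives p.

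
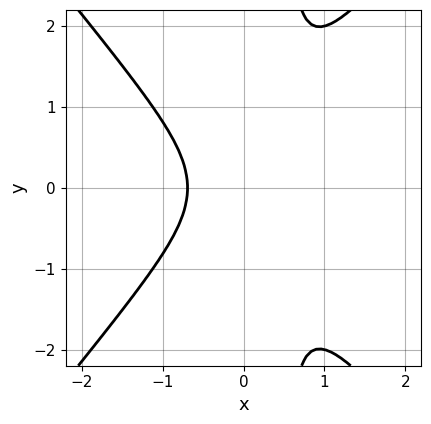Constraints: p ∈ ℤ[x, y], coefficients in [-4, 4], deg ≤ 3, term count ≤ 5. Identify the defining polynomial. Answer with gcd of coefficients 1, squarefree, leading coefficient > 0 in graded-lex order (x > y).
(a) Degree: the shape is more complex than any degree-2 curve, so deg p = 3.
(b) Symmetries: mirror symmetry y ↦ −y ⇒ only even powers of y.
(c) Checking where it meets the axes: no y-intercept at any integer in the box.
(d) Matching integer coefficients to the picture gives p.

3*x^3 - 2*x*y^2 + y^2 + 1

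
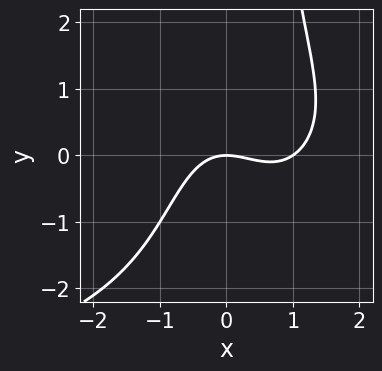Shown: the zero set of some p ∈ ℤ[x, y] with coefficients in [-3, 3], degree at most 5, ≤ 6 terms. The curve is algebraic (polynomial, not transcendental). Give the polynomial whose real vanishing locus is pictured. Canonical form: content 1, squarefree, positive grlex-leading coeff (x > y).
x^2*y^2 + 2*x^3 - 2*x^2 - 3*y

deg p = 4.
Reading off the gridlines: it crosses the y-axis at the gridline y = 0; among the integer gridlines, it crosses the x-axis at x ∈ {0, 1}.
Solving for integer coefficients yields p as stated.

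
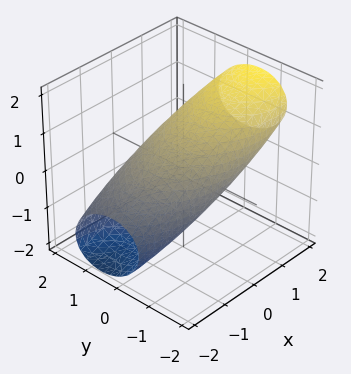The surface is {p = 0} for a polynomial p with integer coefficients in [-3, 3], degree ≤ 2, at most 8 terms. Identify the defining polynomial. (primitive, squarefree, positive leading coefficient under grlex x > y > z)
x^2 - 3*x*z + 2*y^2 + y*z + 3*z^2 - 3

(a) The degree is 2 — a generic line meets the surface in up to 2 points.
(b) Against the integer gridlines: the z-axis gridline crossings are at z ∈ {-1, 1}.
(c) Matching integer coefficients to the picture gives p.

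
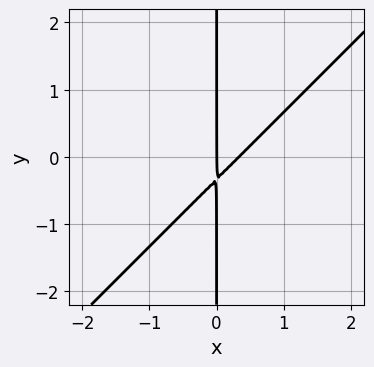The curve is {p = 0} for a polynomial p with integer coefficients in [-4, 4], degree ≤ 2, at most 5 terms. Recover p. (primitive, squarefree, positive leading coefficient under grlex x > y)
3*x^2 - 3*x*y - x

1. The degree is 2 — a generic line meets the curve in up to 2 points.
2. From the axis intercepts and sections: the visible y-axis segment lies entirely on the curve; one x-axis crossing is at x = 0.
3. Fitting integer coefficients to these (and the overall shape) gives p.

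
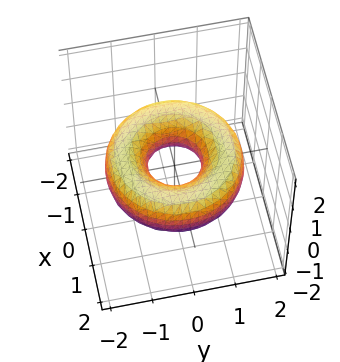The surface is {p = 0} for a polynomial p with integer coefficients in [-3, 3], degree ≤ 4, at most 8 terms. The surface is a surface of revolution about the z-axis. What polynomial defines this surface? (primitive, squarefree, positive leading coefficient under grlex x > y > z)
First, the degree is 4 — no degree-3 surface has this shape.
Then, by symmetry, the z-axis is an axis of rotation, so x and y enter only as x² + y².
Then, from the visible intercepts: a circular section at z = 0 has radius between 0 and 1; the surface avoids every integer z-axis point in the box.
Finally, the integer polynomial consistent with all of this is the stated p.

x^4 + 2*x^2*y^2 + y^4 - 3*x^2 - 3*y^2 + 3*z^2 + 1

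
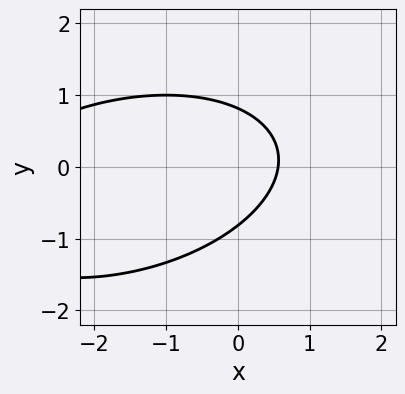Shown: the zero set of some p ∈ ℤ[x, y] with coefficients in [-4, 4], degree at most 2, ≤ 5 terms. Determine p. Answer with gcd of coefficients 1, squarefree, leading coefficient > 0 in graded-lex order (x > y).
x^2 - x*y + 3*y^2 + 3*x - 2

(a) deg p = 2. No degree-1 curve has this shape.
(b) Matching integer coefficients to the picture gives p.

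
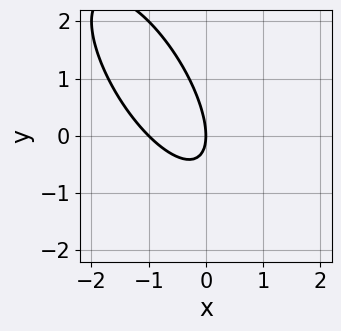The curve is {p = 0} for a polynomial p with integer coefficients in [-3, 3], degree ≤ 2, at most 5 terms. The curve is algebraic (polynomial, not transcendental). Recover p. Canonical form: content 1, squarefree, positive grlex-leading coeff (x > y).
First, degree: the shape is more complex than any degree-1 curve, so deg p = 2.
Next, observable constraints: it meets the y-axis at y = 0 (among the integer gridlines); the x-axis gridline crossings are at x ∈ {-1, 0}.
Finally, the integer polynomial consistent with all of this is the stated p.

2*x^2 + 2*x*y + y^2 + 2*x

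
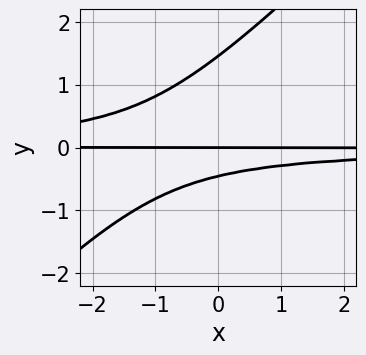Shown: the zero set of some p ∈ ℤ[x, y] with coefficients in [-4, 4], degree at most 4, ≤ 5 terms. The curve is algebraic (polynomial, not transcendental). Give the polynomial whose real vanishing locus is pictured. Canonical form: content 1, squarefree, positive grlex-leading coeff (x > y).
3*x*y^2 - 3*y^3 + 3*y^2 + 2*y

1. Degree: the shape is more complex than any degree-2 curve, so deg p = 3.
2. Checking where it meets the axes: it crosses the y-axis at the gridline y = 0; the visible x-axis segment lies entirely on the curve.
3. Together with the visible shape, these determine p as stated.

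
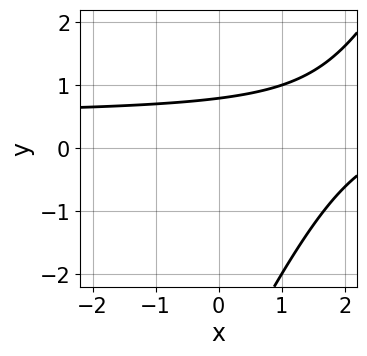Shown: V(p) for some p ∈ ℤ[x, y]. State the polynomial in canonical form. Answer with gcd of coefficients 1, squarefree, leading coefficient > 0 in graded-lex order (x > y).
First, the degree is 2 — the shape is more complex than any degree-1 curve.
Next, against the integer gridlines: no x-intercept at any integer in the box.
Finally, putting this together gives p.

2*x*y - y^2 - x - 3*y + 3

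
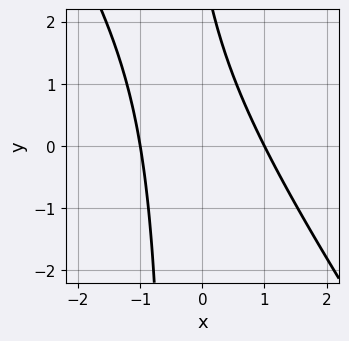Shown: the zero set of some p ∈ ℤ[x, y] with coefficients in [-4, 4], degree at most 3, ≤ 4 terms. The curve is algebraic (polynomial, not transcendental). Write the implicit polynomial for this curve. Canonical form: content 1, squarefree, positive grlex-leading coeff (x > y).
3*x^2 + 2*x*y + y - 3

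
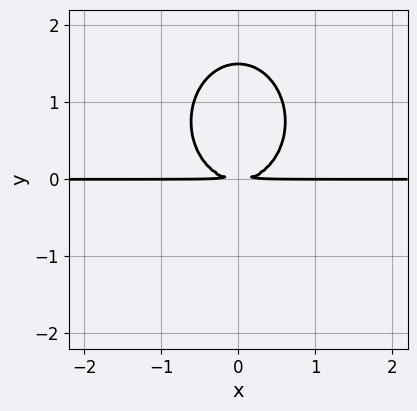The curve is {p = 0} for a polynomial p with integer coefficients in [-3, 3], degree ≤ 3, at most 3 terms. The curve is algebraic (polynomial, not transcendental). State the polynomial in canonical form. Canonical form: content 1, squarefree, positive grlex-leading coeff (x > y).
First, degree: the shape is more complex than any degree-2 curve, so deg p = 3.
Next, symmetries: it's symmetric under x → −x, forcing even powers of x.
Then, checking where it meets the axes: the visible x-axis segment lies entirely on the curve.
Finally, putting this together gives p.

3*x^2*y + 2*y^3 - 3*y^2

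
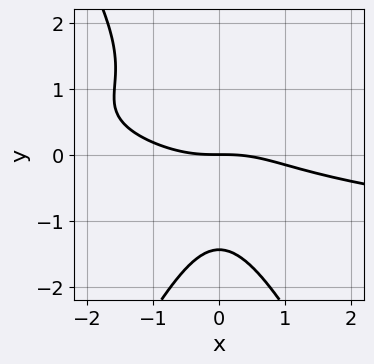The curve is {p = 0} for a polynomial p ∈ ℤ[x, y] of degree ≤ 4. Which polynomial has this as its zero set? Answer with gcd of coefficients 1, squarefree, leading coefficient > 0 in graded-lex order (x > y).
3*x^2*y^2 - y^4 - x^3 - 3*x^2*y - 3*y

First, deg p = 4. No degree-3 curve has this shape.
Then, from the visible intercepts: one x-axis crossing is at x = 0; it crosses the y-axis at the gridline y = 0.
Finally, solving for integer coefficients yields p as stated.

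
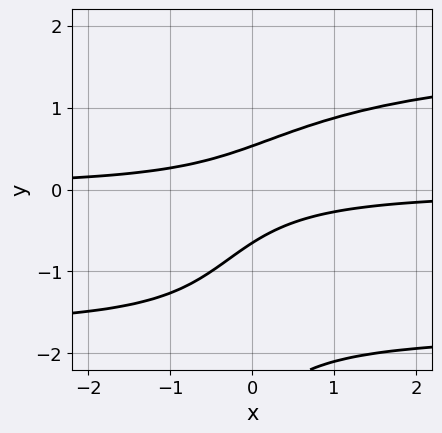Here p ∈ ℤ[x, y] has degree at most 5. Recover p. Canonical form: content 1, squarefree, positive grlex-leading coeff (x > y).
First, the degree is 4 — a generic line meets the curve in up to 4 points.
Then, checking where it meets the axes: no x-intercept at any integer in the box.
Finally, these observations pin down the coefficients.

x*y^3 + y^3 - 3*x*y + 3*y^2 - 1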